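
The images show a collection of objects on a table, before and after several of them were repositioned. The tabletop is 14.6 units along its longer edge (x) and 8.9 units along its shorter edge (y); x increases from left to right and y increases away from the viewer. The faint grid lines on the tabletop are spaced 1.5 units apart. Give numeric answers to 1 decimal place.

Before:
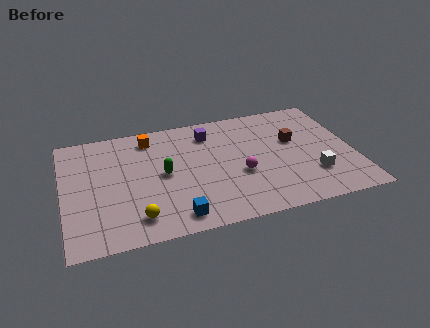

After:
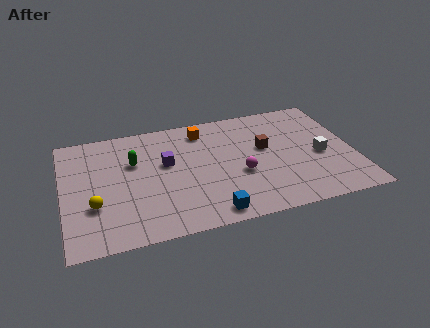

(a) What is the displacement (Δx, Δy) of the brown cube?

(-1.5, -0.2)

The brown cube was at about (11.7, 5.4) and moved to about (10.2, 5.2).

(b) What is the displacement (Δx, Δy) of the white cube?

(0.5, 1.4)

The white cube was at about (12.4, 2.5) and moved to about (12.9, 3.9).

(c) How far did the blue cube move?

1.7

From (5.4, 1.2) to (7.1, 1.0), the blue cube covered √(1.7² + 0.2²) ≈ 1.7 units.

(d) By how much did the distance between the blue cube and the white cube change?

-0.6

They were about 7.1 units apart before and 6.5 after — 0.6 units closer together.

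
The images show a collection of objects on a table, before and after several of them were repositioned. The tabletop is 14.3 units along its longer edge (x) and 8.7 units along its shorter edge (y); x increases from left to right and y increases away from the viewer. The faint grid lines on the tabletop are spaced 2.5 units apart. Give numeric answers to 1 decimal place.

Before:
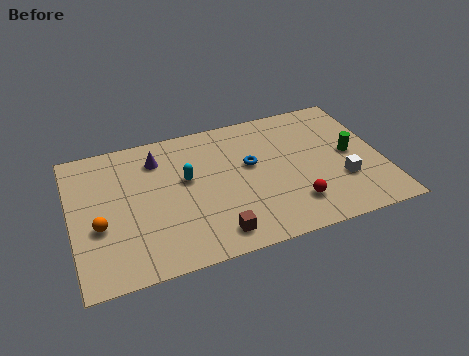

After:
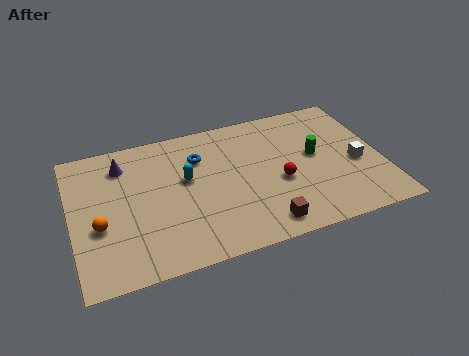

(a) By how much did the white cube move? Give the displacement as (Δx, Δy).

(0.8, 0.9)

From the two frames, the white cube sits at roughly (12.3, 2.8) before and (13.1, 3.7) after.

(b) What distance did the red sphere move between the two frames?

1.7

The red sphere was near (10.0, 2.0) before and (9.5, 3.6) after, so it travelled √(0.5² + 1.6²) ≈ 1.7 units.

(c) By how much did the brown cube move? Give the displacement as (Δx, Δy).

(2.2, -0.1)

The brown cube started near (6.3, 1.3) and ended near (8.5, 1.2).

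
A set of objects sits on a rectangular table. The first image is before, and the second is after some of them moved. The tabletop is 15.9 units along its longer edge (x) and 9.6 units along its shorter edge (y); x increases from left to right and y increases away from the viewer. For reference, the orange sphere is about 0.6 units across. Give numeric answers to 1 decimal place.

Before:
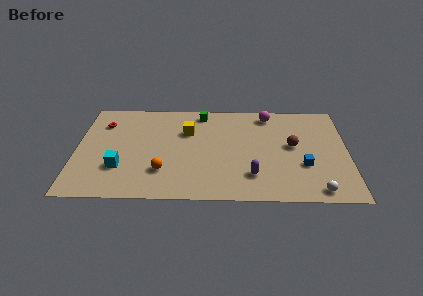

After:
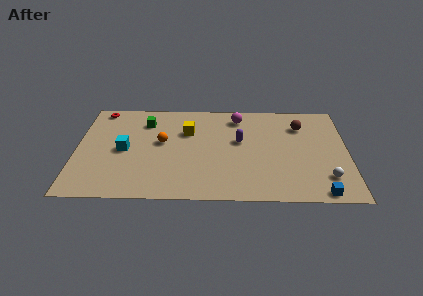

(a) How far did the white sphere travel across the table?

1.3

From (14.0, 1.0) to (14.6, 2.2), the white sphere covered √(0.6² + 1.2²) ≈ 1.3 units.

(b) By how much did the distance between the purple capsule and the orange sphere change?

-0.6

They were about 5.2 units apart before and 4.6 after — 0.6 units closer together.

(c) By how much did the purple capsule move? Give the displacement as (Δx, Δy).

(-0.7, 3.3)

The purple capsule was at about (10.3, 2.3) and moved to about (9.6, 5.6).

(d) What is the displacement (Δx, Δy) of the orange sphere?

(-0.1, 2.8)

The orange sphere started near (5.1, 2.6) and ended near (5.0, 5.4).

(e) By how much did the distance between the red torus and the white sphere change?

+0.8

They were about 14.0 units apart before and 14.8 after — 0.8 units further apart.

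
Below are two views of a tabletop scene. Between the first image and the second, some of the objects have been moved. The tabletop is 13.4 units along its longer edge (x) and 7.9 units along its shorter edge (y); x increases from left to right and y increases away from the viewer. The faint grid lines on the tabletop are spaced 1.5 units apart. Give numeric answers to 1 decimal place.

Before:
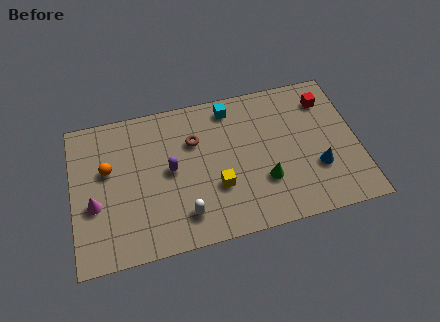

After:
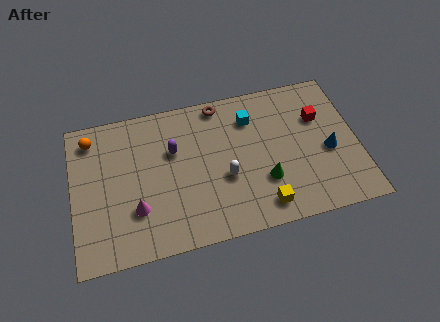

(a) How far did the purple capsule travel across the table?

1.0

The purple capsule was near (4.6, 4.1) before and (4.8, 5.1) after, so it travelled √(0.2² + 1.0²) ≈ 1.0 units.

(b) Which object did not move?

the green cone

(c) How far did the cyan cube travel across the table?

1.2

The cyan cube was near (7.6, 6.8) before and (8.5, 6.0) after, so it travelled √(0.9² + 0.8²) ≈ 1.2 units.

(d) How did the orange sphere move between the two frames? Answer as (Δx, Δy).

(-0.7, 1.8)

The orange sphere started near (1.7, 4.8) and ended near (1.0, 6.6).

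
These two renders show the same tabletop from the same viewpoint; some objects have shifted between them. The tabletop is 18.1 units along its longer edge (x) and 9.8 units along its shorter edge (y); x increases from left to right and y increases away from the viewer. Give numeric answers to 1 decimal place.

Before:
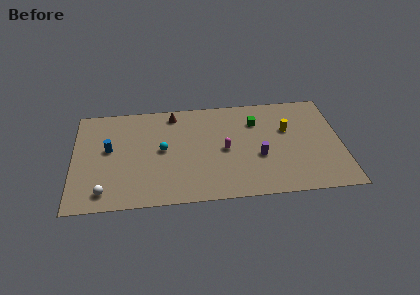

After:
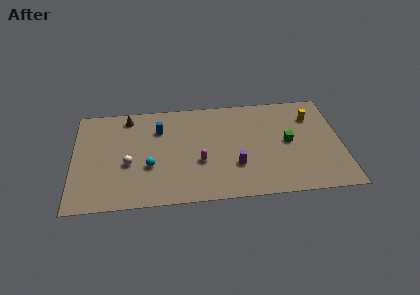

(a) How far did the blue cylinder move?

3.8

The blue cylinder moved from about (2.4, 5.5) to (5.8, 7.1), a distance of √(3.4² + 1.6²) ≈ 3.8.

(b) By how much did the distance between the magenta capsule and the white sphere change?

-3.9

The distance was about 8.7 in the first image and 4.8 in the second, so they moved 3.9 units closer together.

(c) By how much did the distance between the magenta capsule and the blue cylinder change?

-3.5

Before: roughly 7.8 units apart; after: 4.3. That's 3.5 units closer together.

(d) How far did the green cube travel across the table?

3.0

The green cube was near (12.4, 7.2) before and (14.5, 5.0) after, so it travelled √(2.1² + 2.2²) ≈ 3.0 units.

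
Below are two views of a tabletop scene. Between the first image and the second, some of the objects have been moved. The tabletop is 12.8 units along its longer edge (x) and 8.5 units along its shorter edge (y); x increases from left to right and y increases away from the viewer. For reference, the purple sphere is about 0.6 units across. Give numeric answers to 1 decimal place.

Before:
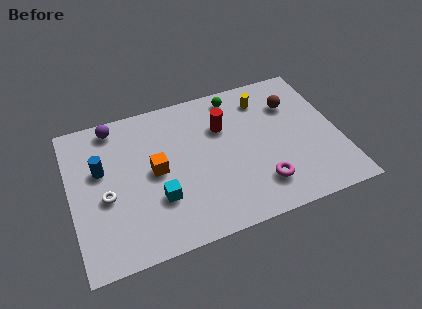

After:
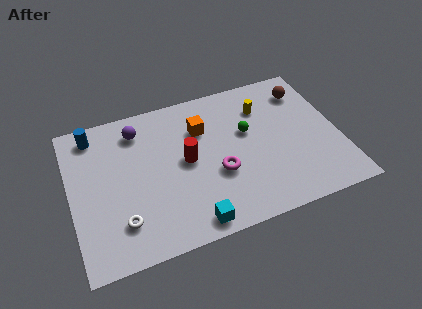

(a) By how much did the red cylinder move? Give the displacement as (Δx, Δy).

(-1.9, -1.4)

The red cylinder was at about (7.4, 5.8) and moved to about (5.5, 4.4).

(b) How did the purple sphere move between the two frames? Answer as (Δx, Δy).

(1.1, -0.6)

The purple sphere was at about (2.3, 7.5) and moved to about (3.4, 6.9).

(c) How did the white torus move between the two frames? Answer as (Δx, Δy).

(0.6, -1.6)

The white torus was at about (1.6, 3.6) and moved to about (2.2, 2.0).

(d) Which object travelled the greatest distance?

the orange cube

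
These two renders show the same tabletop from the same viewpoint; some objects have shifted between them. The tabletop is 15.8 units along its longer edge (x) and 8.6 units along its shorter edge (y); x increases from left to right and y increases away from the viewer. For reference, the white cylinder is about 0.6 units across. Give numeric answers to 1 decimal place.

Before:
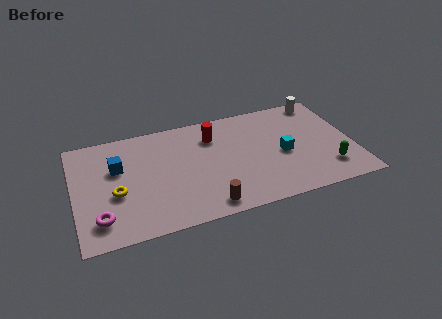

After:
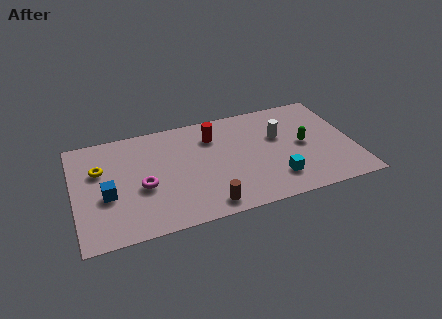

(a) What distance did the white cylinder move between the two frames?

3.5

The white cylinder moved from about (14.4, 7.7) to (11.7, 5.4), a distance of √(2.7² + 2.3²) ≈ 3.5.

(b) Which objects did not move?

the brown cylinder and the red cylinder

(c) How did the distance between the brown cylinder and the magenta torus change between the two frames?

-1.7

They were about 5.9 units apart before and 4.2 after — 1.7 units closer together.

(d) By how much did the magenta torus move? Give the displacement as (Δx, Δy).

(2.5, 1.8)

From the two frames, the magenta torus sits at roughly (1.3, 1.8) before and (3.8, 3.6) after.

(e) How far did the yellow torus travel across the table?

2.2

The yellow torus moved from about (2.3, 3.5) to (1.5, 5.6), a distance of √(0.8² + 2.1²) ≈ 2.2.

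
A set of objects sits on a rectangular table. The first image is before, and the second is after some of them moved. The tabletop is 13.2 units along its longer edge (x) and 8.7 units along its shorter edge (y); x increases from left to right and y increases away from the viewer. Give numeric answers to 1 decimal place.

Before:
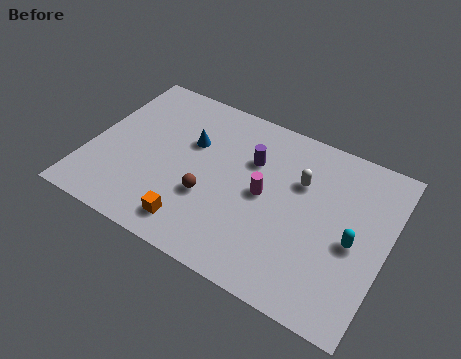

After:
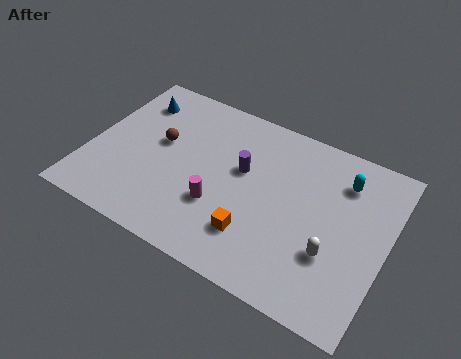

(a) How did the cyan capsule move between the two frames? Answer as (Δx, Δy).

(-0.8, 2.8)

The cyan capsule was at about (11.8, 3.9) and moved to about (11.0, 6.7).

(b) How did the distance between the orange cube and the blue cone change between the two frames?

+3.4

Before: roughly 4.3 units apart; after: 7.7. That's 3.4 units further apart.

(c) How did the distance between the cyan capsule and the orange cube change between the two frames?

-1.6

They were about 7.2 units apart before and 5.6 after — 1.6 units closer together.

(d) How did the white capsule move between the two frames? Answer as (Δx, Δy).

(1.8, -2.9)

From the two frames, the white capsule sits at roughly (9.2, 5.8) before and (11.0, 2.9) after.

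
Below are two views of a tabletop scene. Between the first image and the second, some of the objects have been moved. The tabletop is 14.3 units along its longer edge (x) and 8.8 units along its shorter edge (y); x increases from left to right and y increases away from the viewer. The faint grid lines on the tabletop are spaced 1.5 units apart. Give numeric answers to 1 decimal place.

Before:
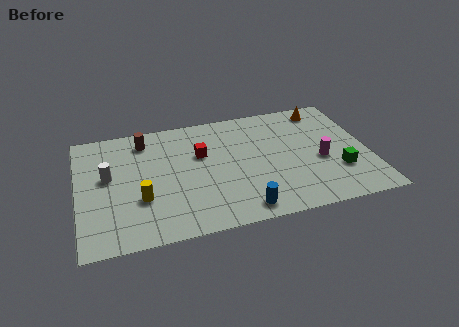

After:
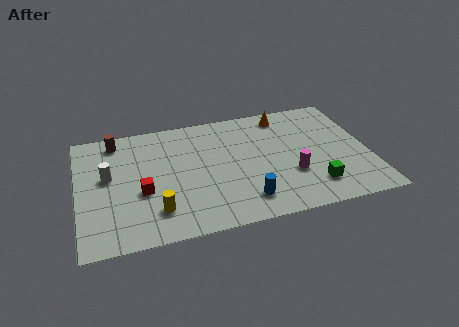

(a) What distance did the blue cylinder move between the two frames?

0.6

The blue cylinder moved from about (7.8, 1.1) to (8.0, 1.7), a distance of √(0.2² + 0.6²) ≈ 0.6.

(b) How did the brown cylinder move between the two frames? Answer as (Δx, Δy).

(-1.4, 0.3)

The brown cylinder started near (3.4, 7.3) and ended near (2.0, 7.6).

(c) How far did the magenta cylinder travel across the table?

1.7

The magenta cylinder moved from about (11.9, 3.7) to (10.4, 3.0), a distance of √(1.5² + 0.7²) ≈ 1.7.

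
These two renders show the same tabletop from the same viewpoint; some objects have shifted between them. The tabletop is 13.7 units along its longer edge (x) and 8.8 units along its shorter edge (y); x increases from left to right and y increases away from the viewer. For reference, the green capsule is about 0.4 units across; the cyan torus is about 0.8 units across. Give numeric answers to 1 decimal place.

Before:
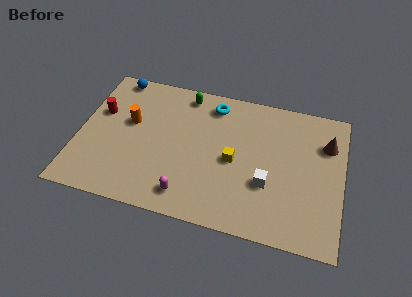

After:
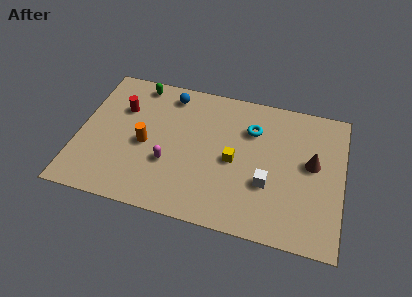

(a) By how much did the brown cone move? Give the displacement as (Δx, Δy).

(-0.7, -1.4)

The brown cone was at about (12.8, 6.3) and moved to about (12.1, 4.9).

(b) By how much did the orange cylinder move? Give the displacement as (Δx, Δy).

(0.9, -1.2)

The orange cylinder started near (2.6, 5.2) and ended near (3.5, 4.0).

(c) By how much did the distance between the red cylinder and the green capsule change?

-2.9

The distance was about 4.8 in the first image and 1.9 in the second, so they moved 2.9 units closer together.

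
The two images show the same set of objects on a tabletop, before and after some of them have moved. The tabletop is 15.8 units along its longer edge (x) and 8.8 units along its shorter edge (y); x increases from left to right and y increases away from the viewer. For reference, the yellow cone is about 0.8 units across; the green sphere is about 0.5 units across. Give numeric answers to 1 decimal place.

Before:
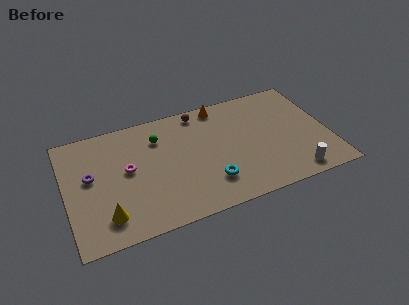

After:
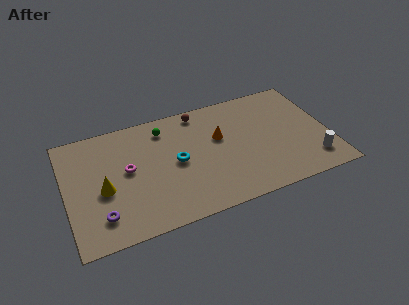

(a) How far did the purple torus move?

3.1

From (1.5, 5.0) to (1.9, 1.9), the purple torus covered √(0.4² + 3.1²) ≈ 3.1 units.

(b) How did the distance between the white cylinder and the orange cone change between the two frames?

-1.4

The distance was about 7.8 in the first image and 6.4 in the second, so they moved 1.4 units closer together.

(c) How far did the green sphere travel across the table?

0.7

From (5.7, 6.6) to (6.1, 7.2), the green sphere covered √(0.4² + 0.6²) ≈ 0.7 units.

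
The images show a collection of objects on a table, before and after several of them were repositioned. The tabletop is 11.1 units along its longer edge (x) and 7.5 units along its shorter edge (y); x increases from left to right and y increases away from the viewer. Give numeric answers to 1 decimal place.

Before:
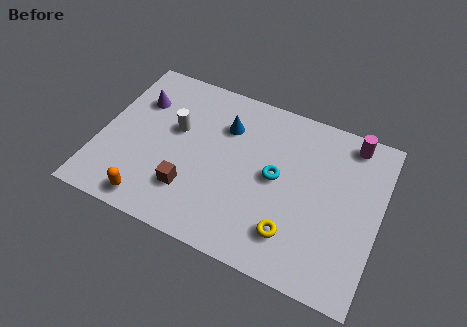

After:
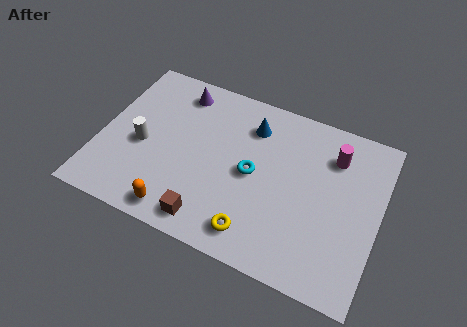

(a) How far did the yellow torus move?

1.5

From (7.9, 1.7) to (6.5, 1.2), the yellow torus covered √(1.4² + 0.5²) ≈ 1.5 units.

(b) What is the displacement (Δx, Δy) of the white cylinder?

(-1.2, -1.2)

The white cylinder was at about (2.9, 4.5) and moved to about (1.7, 3.3).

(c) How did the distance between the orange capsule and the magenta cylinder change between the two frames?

-1.9

Before: roughly 9.3 units apart; after: 7.4. That's 1.9 units closer together.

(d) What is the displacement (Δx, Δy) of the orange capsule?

(1.1, 0.0)

From the two frames, the orange capsule sits at roughly (2.4, 0.9) before and (3.5, 0.9) after.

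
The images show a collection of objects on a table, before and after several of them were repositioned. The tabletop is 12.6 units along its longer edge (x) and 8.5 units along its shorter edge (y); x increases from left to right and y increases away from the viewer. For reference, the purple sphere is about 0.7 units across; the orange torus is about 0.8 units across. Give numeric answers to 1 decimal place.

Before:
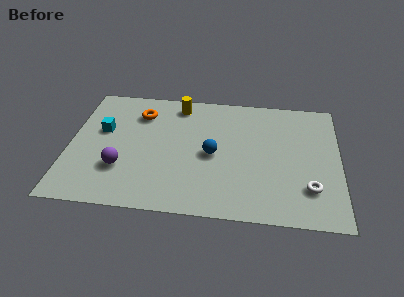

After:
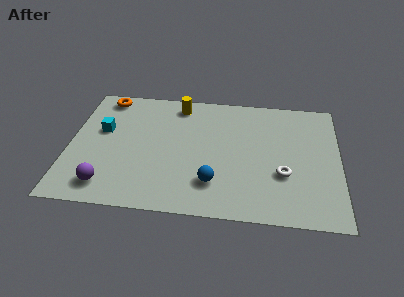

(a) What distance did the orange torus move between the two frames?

2.0

From (3.2, 6.5) to (1.5, 7.5), the orange torus covered √(1.7² + 1.0²) ≈ 2.0 units.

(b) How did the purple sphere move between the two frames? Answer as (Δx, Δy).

(-0.6, -1.2)

The purple sphere started near (2.5, 2.6) and ended near (1.9, 1.4).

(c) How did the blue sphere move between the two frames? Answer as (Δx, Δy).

(0.1, -1.9)

The blue sphere was at about (6.7, 4.0) and moved to about (6.8, 2.1).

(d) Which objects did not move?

the cyan cube and the yellow cylinder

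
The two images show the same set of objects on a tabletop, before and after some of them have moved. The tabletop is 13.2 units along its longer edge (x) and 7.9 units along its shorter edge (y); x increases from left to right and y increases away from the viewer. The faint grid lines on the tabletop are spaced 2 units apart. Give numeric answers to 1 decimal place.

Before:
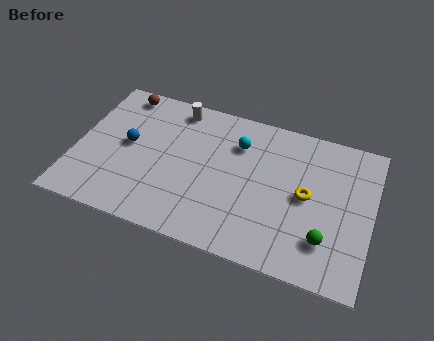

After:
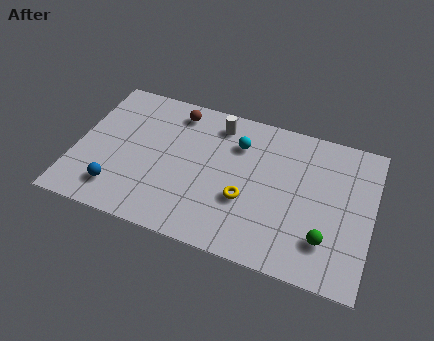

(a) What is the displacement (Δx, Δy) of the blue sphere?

(-0.2, -2.6)

From the two frames, the blue sphere sits at roughly (2.3, 4.2) before and (2.1, 1.6) after.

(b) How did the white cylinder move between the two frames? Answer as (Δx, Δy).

(1.9, -0.3)

From the two frames, the white cylinder sits at roughly (4.2, 6.9) before and (6.1, 6.6) after.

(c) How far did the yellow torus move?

2.8

The yellow torus was near (10.3, 4.0) before and (7.7, 2.9) after, so it travelled √(2.6² + 1.1²) ≈ 2.8 units.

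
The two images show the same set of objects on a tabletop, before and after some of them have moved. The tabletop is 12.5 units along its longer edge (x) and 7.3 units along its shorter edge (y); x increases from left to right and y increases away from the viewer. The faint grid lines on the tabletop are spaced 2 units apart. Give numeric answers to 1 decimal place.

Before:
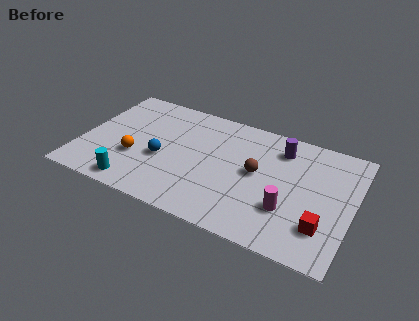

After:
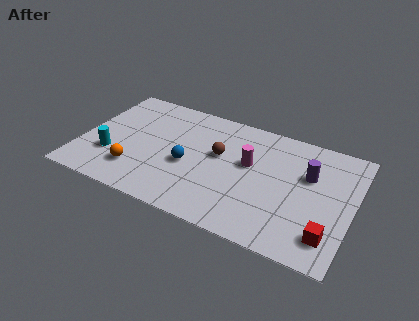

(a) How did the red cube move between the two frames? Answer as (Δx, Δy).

(0.3, -0.4)

The red cube was at about (11.3, 1.9) and moved to about (11.6, 1.5).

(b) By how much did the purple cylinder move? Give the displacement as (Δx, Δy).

(1.4, -1.1)

From the two frames, the purple cylinder sits at roughly (9.0, 5.8) before and (10.4, 4.7) after.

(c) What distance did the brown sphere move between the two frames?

1.8

The brown sphere was near (8.1, 3.9) before and (6.3, 4.3) after, so it travelled √(1.8² + 0.4²) ≈ 1.8 units.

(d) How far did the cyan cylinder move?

1.9

The cyan cylinder moved from about (2.8, 0.9) to (1.5, 2.3), a distance of √(1.3² + 1.4²) ≈ 1.9.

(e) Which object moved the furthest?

the magenta cylinder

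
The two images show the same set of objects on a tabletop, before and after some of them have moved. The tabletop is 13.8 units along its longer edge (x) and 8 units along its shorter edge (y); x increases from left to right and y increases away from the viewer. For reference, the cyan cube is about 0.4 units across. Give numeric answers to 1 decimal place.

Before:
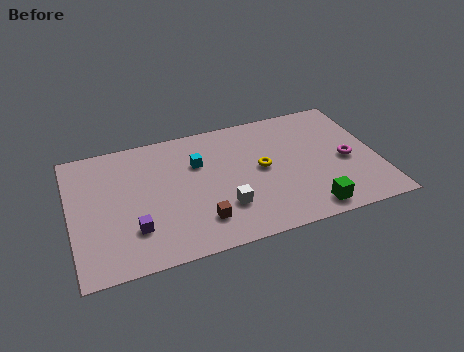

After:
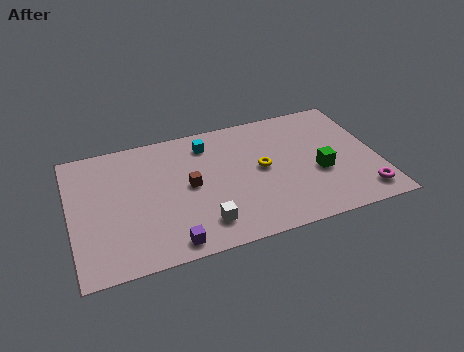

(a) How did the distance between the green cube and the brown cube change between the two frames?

+1.0

They were about 4.9 units apart before and 5.9 after — 1.0 units further apart.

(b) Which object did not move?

the yellow torus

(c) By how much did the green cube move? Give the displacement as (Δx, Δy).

(0.7, 2.2)

The green cube was at about (10.4, 1.0) and moved to about (11.1, 3.2).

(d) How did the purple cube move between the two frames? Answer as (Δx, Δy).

(1.5, -1.3)

The purple cube was at about (2.7, 2.2) and moved to about (4.2, 0.9).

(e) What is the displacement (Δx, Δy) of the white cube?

(-1.0, -0.7)

From the two frames, the white cube sits at roughly (6.7, 2.3) before and (5.7, 1.6) after.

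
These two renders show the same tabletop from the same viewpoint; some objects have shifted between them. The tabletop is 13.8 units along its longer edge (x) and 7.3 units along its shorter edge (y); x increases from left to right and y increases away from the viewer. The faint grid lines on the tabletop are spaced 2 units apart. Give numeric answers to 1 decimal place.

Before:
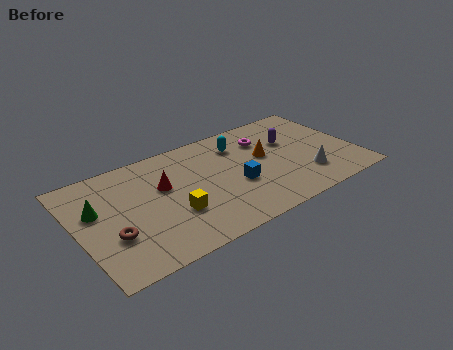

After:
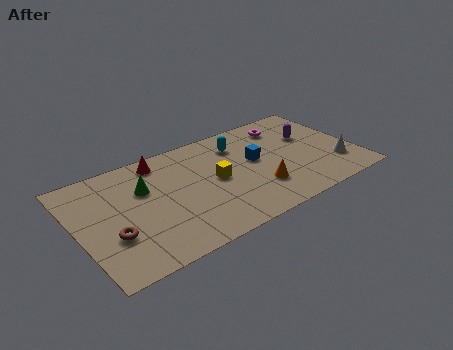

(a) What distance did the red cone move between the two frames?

1.8

From (4.3, 4.5) to (4.4, 6.3), the red cone covered √(0.1² + 1.8²) ≈ 1.8 units.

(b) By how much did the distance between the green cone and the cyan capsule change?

-2.4

Before: roughly 7.4 units apart; after: 5.0. That's 2.4 units closer together.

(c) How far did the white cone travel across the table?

1.6

The white cone was near (11.1, 1.9) before and (12.7, 2.0) after, so it travelled √(1.6² + 0.1²) ≈ 1.6 units.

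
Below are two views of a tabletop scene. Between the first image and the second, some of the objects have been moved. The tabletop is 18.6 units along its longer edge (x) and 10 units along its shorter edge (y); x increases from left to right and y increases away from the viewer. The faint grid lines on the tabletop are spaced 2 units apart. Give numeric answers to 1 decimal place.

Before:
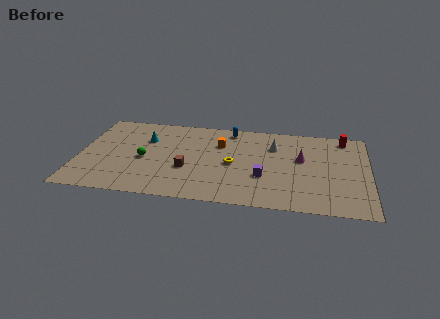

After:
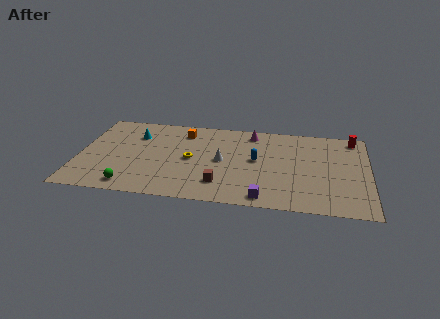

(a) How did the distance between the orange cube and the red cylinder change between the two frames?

+2.8

Before: roughly 8.2 units apart; after: 11.0. That's 2.8 units further apart.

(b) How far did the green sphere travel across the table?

3.3

From (4.2, 4.5) to (3.5, 1.3), the green sphere covered √(0.7² + 3.2²) ≈ 3.3 units.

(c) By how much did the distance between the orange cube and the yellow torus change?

+0.8

Before: roughly 2.5 units apart; after: 3.3. That's 0.8 units further apart.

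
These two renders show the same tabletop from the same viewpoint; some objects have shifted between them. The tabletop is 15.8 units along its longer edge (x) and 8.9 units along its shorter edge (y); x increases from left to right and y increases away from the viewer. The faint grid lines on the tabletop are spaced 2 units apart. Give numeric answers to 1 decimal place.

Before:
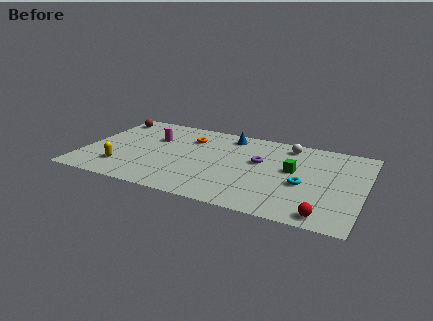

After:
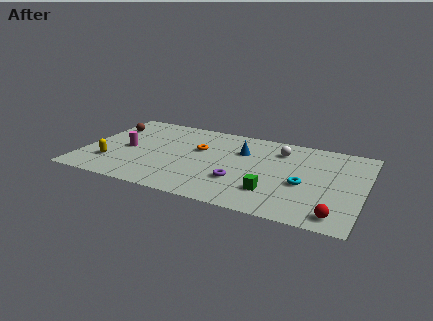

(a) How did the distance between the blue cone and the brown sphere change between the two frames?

+0.8

The distance was about 7.0 in the first image and 7.8 in the second, so they moved 0.8 units further apart.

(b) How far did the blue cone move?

1.7

The blue cone was near (7.9, 7.6) before and (8.8, 6.1) after, so it travelled √(0.9² + 1.5²) ≈ 1.7 units.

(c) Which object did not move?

the cyan torus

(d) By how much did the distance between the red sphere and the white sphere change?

-0.4

The distance was about 7.1 in the first image and 6.7 in the second, so they moved 0.4 units closer together.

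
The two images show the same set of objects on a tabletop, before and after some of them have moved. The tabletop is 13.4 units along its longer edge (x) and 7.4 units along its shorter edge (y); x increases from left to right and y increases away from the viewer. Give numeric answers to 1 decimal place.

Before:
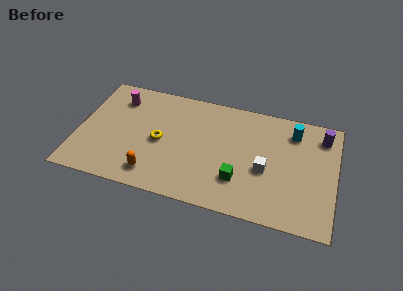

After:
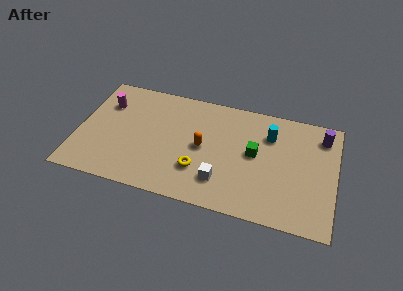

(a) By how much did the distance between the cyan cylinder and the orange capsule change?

-4.6

Before: roughly 8.4 units apart; after: 3.8. That's 4.6 units closer together.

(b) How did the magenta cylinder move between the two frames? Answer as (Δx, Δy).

(-0.6, -0.5)

The magenta cylinder started near (1.9, 5.8) and ended near (1.3, 5.3).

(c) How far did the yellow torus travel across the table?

2.5

The yellow torus was near (4.3, 3.5) before and (6.4, 2.2) after, so it travelled √(2.1² + 1.3²) ≈ 2.5 units.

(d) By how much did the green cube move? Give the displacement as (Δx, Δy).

(0.7, 1.9)

The green cube was at about (8.5, 2.1) and moved to about (9.2, 4.0).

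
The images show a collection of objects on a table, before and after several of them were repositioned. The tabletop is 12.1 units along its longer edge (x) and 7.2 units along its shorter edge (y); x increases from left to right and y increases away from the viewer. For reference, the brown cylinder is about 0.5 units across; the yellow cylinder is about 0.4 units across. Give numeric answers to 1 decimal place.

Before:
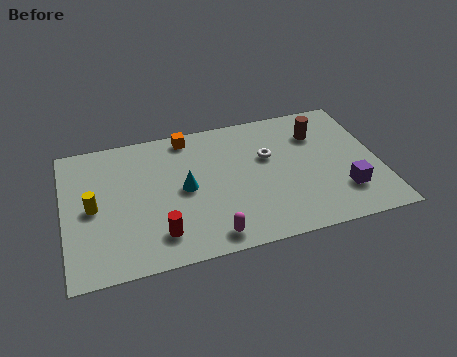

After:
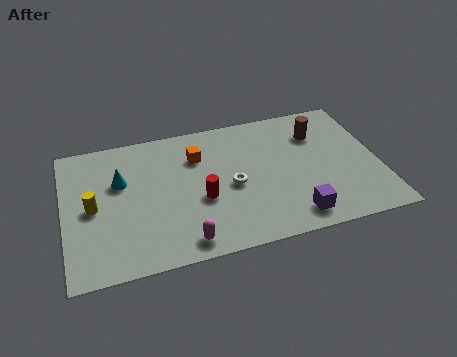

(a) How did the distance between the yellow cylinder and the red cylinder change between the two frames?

+1.0

They were about 3.1 units apart before and 4.1 after — 1.0 units further apart.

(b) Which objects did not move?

the yellow cylinder and the brown cylinder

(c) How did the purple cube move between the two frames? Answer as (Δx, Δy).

(-2.0, -0.8)

The purple cube was at about (10.6, 1.9) and moved to about (8.6, 1.1).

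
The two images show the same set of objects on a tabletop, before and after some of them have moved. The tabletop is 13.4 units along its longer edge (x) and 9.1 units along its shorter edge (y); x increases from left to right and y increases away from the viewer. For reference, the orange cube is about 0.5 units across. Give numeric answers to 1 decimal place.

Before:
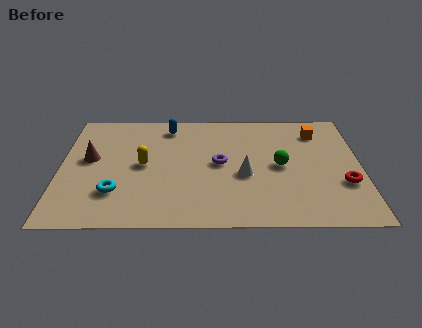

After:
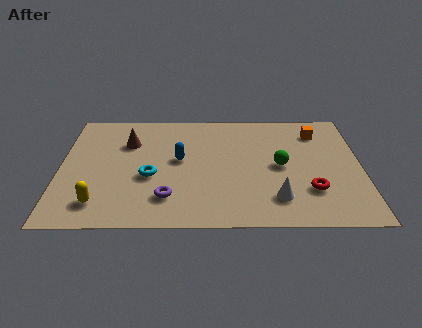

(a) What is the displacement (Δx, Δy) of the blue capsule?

(0.5, -2.7)

The blue capsule started near (4.8, 7.7) and ended near (5.3, 5.0).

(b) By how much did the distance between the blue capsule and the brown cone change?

-1.7

Before: roughly 4.4 units apart; after: 2.7. That's 1.7 units closer together.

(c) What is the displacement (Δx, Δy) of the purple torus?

(-2.3, -2.6)

From the two frames, the purple torus sits at roughly (7.1, 4.7) before and (4.8, 2.1) after.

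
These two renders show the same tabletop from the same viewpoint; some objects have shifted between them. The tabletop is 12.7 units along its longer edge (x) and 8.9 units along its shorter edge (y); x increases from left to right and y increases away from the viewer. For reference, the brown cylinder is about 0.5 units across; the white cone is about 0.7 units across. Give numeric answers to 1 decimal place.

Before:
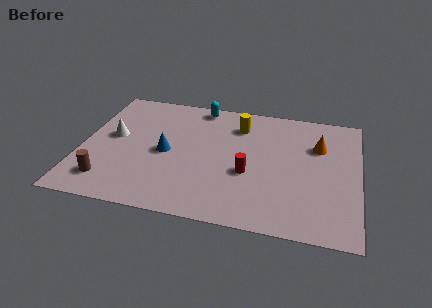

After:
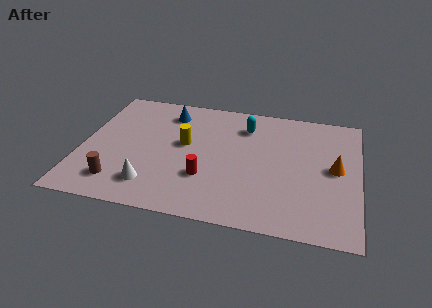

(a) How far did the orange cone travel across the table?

1.7

From (10.8, 6.1) to (11.6, 4.6), the orange cone covered √(0.8² + 1.5²) ≈ 1.7 units.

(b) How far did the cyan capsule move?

2.5

The cyan capsule moved from about (5.2, 8.0) to (7.4, 6.9), a distance of √(2.2² + 1.1²) ≈ 2.5.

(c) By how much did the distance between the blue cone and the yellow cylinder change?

-1.8

Before: roughly 4.2 units apart; after: 2.4. That's 1.8 units closer together.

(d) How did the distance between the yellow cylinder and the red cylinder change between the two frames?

-1.0

The distance was about 3.5 in the first image and 2.5 in the second, so they moved 1.0 units closer together.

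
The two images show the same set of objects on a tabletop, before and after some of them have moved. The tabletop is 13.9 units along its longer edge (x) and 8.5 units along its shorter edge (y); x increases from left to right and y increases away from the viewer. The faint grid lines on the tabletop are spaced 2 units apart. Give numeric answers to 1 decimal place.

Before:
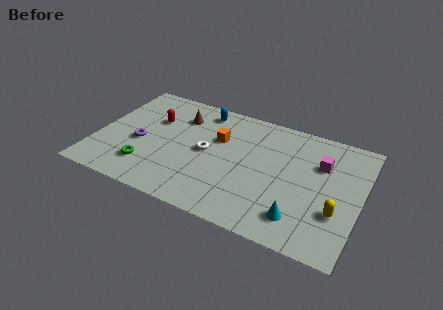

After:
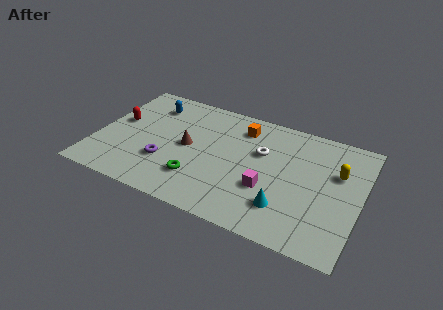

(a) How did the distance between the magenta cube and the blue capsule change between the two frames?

+1.0

Before: roughly 6.7 units apart; after: 7.7. That's 1.0 units further apart.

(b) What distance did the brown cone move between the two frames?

2.2

From (4.1, 6.4) to (4.8, 4.3), the brown cone covered √(0.7² + 2.1²) ≈ 2.2 units.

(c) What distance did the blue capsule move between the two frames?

2.8

From (5.2, 7.3) to (2.5, 6.7), the blue capsule covered √(2.7² + 0.6²) ≈ 2.8 units.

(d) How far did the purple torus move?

1.7

The purple torus moved from about (2.3, 3.6) to (3.8, 2.7), a distance of √(1.5² + 0.9²) ≈ 1.7.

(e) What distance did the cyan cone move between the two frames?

0.9

The cyan cone was near (11.0, 1.7) before and (10.2, 2.1) after, so it travelled √(0.8² + 0.4²) ≈ 0.9 units.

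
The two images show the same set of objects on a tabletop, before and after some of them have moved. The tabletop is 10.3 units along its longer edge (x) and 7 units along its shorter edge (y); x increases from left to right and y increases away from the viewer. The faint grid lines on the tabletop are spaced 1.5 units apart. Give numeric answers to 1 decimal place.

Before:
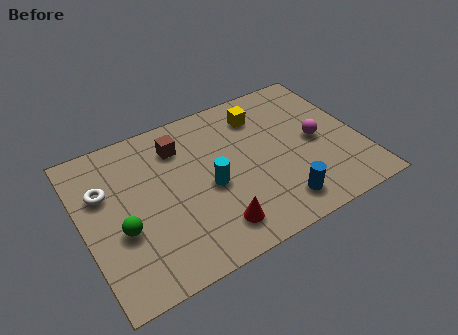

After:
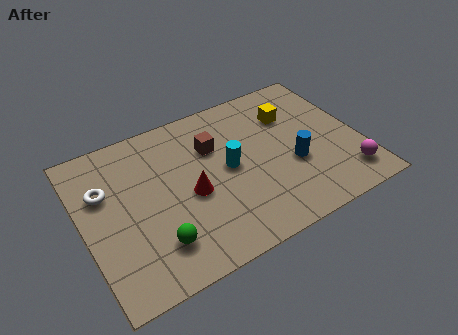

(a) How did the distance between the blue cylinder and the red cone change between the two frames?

+1.4

Before: roughly 2.4 units apart; after: 3.8. That's 1.4 units further apart.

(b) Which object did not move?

the white torus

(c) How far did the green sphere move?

1.6

From (1.3, 2.7) to (2.4, 1.6), the green sphere covered √(1.1² + 1.1²) ≈ 1.6 units.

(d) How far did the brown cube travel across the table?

1.3

From (3.8, 5.4) to (5.0, 4.8), the brown cube covered √(1.2² + 0.6²) ≈ 1.3 units.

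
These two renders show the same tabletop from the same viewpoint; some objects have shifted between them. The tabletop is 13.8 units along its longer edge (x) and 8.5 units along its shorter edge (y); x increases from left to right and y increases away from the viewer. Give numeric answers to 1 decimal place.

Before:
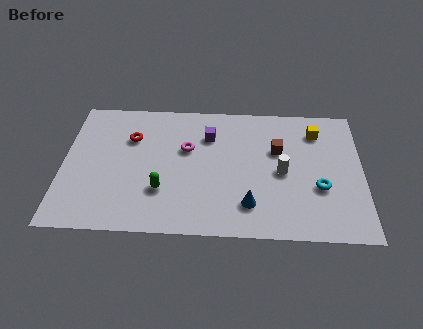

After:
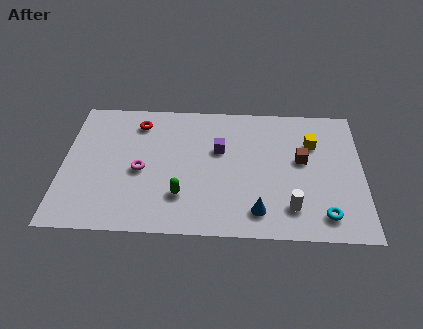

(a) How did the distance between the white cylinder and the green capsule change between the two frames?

-0.7

Before: roughly 5.7 units apart; after: 5.0. That's 0.7 units closer together.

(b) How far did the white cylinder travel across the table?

2.2

From (10.1, 4.0) to (10.5, 1.8), the white cylinder covered √(0.4² + 2.2²) ≈ 2.2 units.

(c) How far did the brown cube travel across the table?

1.3

From (9.9, 5.4) to (11.0, 4.8), the brown cube covered √(1.1² + 0.6²) ≈ 1.3 units.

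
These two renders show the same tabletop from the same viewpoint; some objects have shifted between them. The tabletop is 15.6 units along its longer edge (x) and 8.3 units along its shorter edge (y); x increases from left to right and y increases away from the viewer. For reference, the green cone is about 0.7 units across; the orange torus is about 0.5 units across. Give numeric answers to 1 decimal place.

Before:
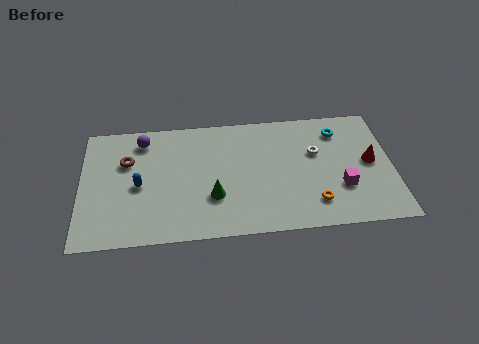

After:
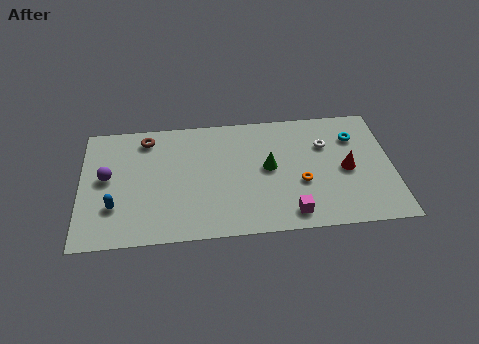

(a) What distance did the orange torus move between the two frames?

1.5

The orange torus was near (11.6, 1.8) before and (11.0, 3.2) after, so it travelled √(0.6² + 1.4²) ≈ 1.5 units.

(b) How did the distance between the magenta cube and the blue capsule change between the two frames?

-1.4

Before: roughly 10.2 units apart; after: 8.8. That's 1.4 units closer together.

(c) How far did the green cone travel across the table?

3.3

The green cone moved from about (6.6, 2.7) to (9.4, 4.4), a distance of √(2.8² + 1.7²) ≈ 3.3.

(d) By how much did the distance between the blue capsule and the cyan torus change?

+2.1

Before: roughly 10.5 units apart; after: 12.6. That's 2.1 units further apart.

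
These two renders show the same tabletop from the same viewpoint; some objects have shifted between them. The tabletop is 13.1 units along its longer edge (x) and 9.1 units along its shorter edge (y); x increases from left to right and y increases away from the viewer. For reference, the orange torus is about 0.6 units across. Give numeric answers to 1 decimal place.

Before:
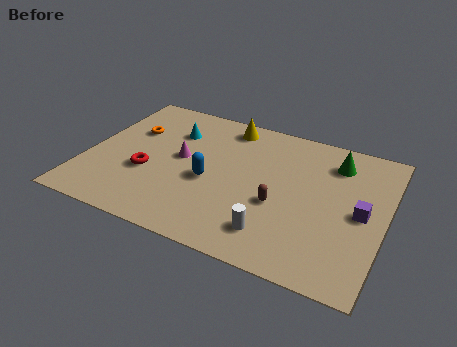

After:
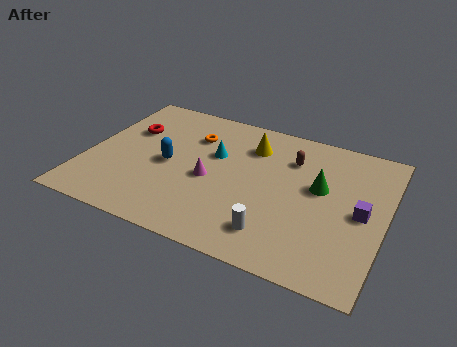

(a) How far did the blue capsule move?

1.9

The blue capsule moved from about (5.5, 3.9) to (3.6, 4.3), a distance of √(1.9² + 0.4²) ≈ 1.9.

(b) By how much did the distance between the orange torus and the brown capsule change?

-2.9

The distance was about 7.3 in the first image and 4.4 in the second, so they moved 2.9 units closer together.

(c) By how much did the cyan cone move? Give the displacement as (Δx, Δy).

(2.0, -0.9)

From the two frames, the cyan cone sits at roughly (3.5, 6.6) before and (5.5, 5.7) after.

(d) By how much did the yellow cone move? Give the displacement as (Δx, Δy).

(1.2, -1.0)

The yellow cone started near (5.8, 7.9) and ended near (7.0, 6.9).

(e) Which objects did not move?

the purple cube and the white cylinder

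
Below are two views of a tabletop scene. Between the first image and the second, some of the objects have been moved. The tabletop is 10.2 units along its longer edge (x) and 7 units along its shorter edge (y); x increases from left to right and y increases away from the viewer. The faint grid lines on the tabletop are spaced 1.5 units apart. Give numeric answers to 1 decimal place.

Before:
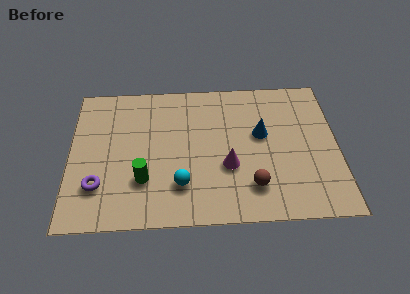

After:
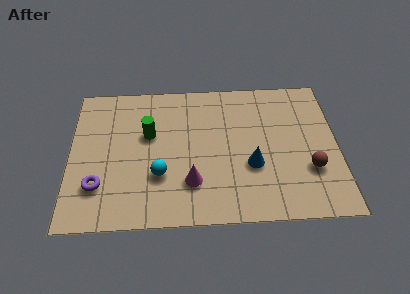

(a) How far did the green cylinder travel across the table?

2.2

The green cylinder moved from about (2.8, 2.1) to (3.0, 4.3), a distance of √(0.2² + 2.2²) ≈ 2.2.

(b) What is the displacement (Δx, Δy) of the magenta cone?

(-1.4, -0.7)

From the two frames, the magenta cone sits at roughly (6.0, 2.6) before and (4.6, 1.9) after.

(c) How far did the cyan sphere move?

0.9

The cyan sphere moved from about (4.2, 1.8) to (3.4, 2.3), a distance of √(0.8² + 0.5²) ≈ 0.9.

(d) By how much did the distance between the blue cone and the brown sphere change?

-0.3

Before: roughly 2.5 units apart; after: 2.2. That's 0.3 units closer together.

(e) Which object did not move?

the purple torus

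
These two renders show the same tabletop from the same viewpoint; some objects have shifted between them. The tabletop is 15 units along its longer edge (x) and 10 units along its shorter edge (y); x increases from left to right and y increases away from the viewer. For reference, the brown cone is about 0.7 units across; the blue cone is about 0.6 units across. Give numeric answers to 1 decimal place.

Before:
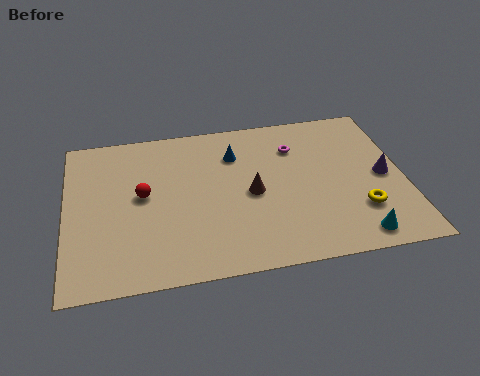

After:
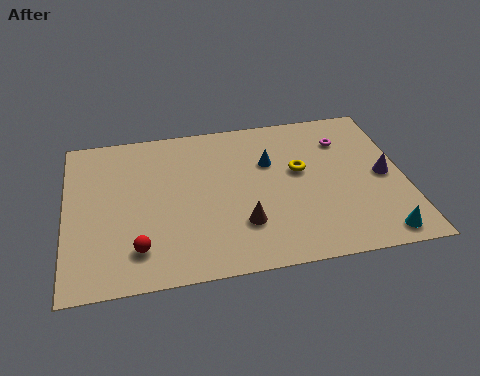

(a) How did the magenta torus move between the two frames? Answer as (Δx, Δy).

(2.2, 0.1)

The magenta torus was at about (10.3, 7.4) and moved to about (12.5, 7.5).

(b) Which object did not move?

the purple cone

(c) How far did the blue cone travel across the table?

1.7

The blue cone moved from about (7.6, 7.4) to (9.1, 6.6), a distance of √(1.5² + 0.8²) ≈ 1.7.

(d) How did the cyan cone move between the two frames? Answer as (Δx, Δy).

(1.0, -0.1)

From the two frames, the cyan cone sits at roughly (12.6, 1.2) before and (13.6, 1.1) after.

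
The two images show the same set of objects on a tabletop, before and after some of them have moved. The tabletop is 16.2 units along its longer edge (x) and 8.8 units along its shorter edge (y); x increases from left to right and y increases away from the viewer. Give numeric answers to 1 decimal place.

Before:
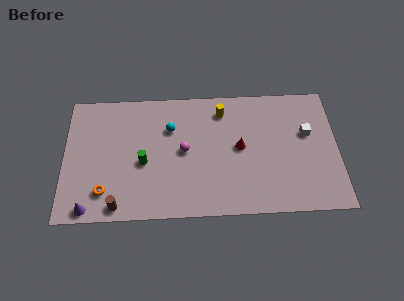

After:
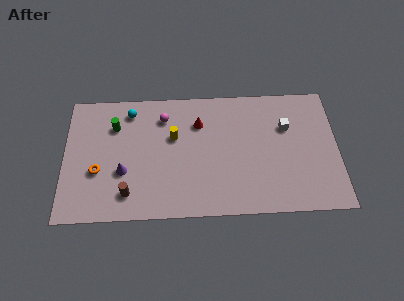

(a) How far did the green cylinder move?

3.1

The green cylinder was near (4.7, 3.8) before and (3.0, 6.4) after, so it travelled √(1.7² + 2.6²) ≈ 3.1 units.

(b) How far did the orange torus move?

1.5

The orange torus moved from about (2.4, 1.9) to (2.0, 3.3), a distance of √(0.4² + 1.4²) ≈ 1.5.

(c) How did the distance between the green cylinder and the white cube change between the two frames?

+0.4

They were about 9.8 units apart before and 10.2 after — 0.4 units further apart.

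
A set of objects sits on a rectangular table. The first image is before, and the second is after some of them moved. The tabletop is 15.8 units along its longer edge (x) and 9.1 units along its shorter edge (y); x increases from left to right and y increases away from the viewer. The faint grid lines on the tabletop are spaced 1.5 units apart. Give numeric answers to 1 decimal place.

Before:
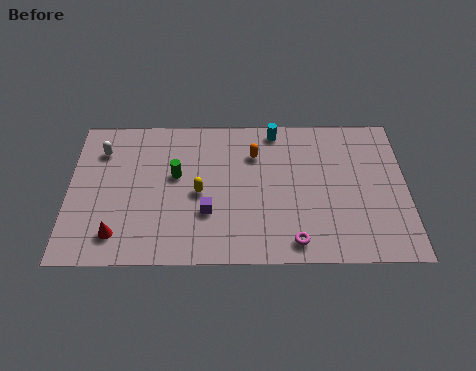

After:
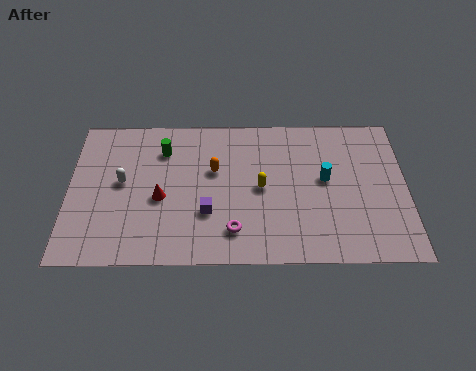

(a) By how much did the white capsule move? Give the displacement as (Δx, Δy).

(1.0, -2.0)

From the two frames, the white capsule sits at roughly (1.5, 6.9) before and (2.5, 4.9) after.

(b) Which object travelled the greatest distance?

the cyan cylinder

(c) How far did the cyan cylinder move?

3.9

The cyan cylinder was near (9.7, 8.1) before and (12.0, 5.0) after, so it travelled √(2.3² + 3.1²) ≈ 3.9 units.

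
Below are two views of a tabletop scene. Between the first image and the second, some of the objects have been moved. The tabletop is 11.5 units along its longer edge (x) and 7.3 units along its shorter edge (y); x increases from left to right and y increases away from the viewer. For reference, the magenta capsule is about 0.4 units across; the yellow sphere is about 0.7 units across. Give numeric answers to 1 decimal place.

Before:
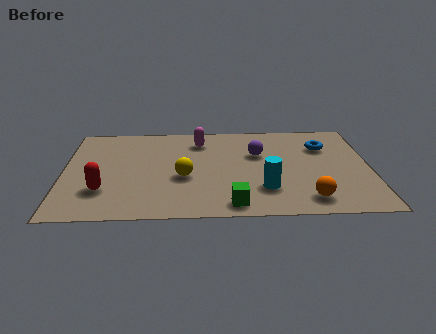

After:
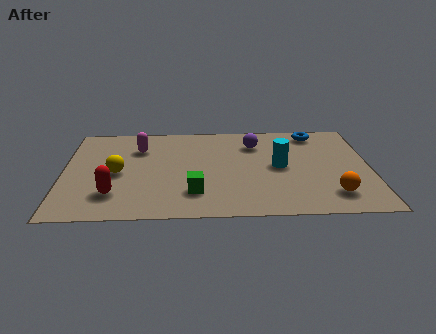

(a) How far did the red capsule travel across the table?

0.5

The red capsule moved from about (1.5, 2.1) to (1.9, 1.8), a distance of √(0.4² + 0.3²) ≈ 0.5.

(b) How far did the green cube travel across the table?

1.7

The green cube moved from about (6.3, 0.9) to (4.9, 1.8), a distance of √(1.4² + 0.9²) ≈ 1.7.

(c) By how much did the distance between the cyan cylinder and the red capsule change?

+0.5

The distance was about 6.0 in the first image and 6.5 in the second, so they moved 0.5 units further apart.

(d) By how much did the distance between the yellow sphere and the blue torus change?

+2.3

They were about 5.7 units apart before and 8.0 after — 2.3 units further apart.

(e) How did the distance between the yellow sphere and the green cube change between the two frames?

+0.5

The distance was about 2.8 in the first image and 3.3 in the second, so they moved 0.5 units further apart.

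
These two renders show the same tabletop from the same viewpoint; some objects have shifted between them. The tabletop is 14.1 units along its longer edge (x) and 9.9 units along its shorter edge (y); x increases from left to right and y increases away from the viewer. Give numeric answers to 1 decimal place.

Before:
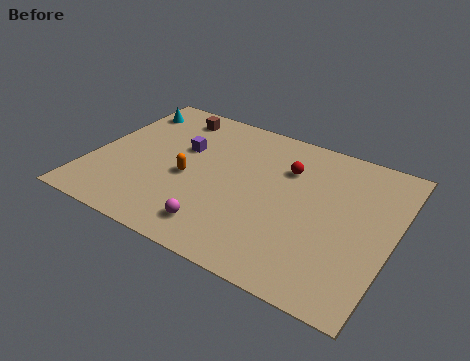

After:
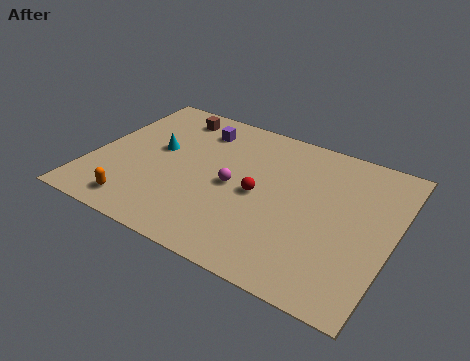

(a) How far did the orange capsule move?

3.5

The orange capsule moved from about (4.6, 4.3) to (2.7, 1.4), a distance of √(1.9² + 2.9²) ≈ 3.5.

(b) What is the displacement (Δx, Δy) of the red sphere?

(-1.0, -2.3)

The red sphere was at about (8.9, 7.0) and moved to about (7.9, 4.7).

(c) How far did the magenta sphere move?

3.0

From (6.5, 1.7) to (6.7, 4.7), the magenta sphere covered √(0.2² + 3.0²) ≈ 3.0 units.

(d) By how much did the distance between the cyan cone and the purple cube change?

-0.7

They were about 3.5 units apart before and 2.8 after — 0.7 units closer together.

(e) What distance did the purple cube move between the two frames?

1.8

From (4.0, 6.2) to (4.5, 7.9), the purple cube covered √(0.5² + 1.7²) ≈ 1.8 units.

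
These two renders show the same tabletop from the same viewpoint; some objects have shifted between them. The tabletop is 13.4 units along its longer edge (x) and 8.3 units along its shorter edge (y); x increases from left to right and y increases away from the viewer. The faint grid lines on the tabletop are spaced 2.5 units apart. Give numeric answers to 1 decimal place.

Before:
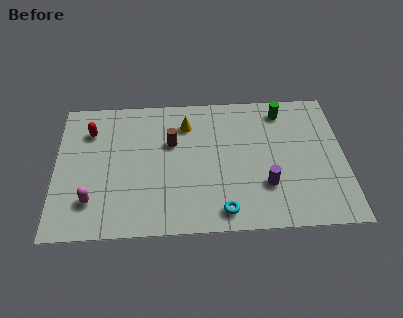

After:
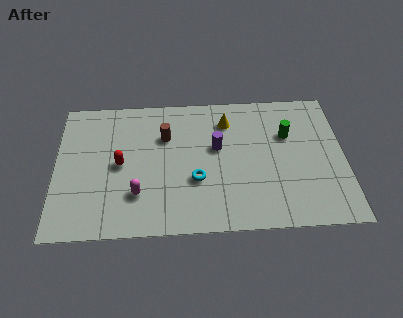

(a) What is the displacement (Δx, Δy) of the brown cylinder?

(-0.3, 0.4)

The brown cylinder started near (5.4, 5.3) and ended near (5.1, 5.7).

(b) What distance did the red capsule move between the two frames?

2.5

The red capsule was near (1.6, 6.2) before and (3.0, 4.1) after, so it travelled √(1.4² + 2.1²) ≈ 2.5 units.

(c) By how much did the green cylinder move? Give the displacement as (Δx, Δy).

(0.2, -1.5)

The green cylinder was at about (10.6, 7.0) and moved to about (10.8, 5.5).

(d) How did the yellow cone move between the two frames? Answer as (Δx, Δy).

(1.9, 0.1)

The yellow cone started near (6.1, 6.4) and ended near (8.0, 6.5).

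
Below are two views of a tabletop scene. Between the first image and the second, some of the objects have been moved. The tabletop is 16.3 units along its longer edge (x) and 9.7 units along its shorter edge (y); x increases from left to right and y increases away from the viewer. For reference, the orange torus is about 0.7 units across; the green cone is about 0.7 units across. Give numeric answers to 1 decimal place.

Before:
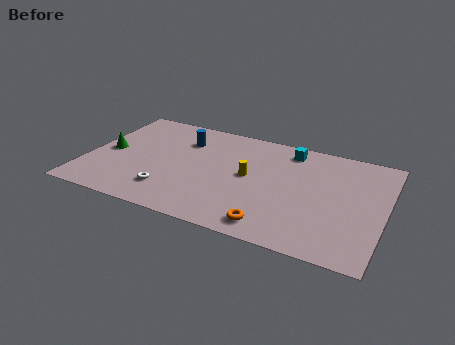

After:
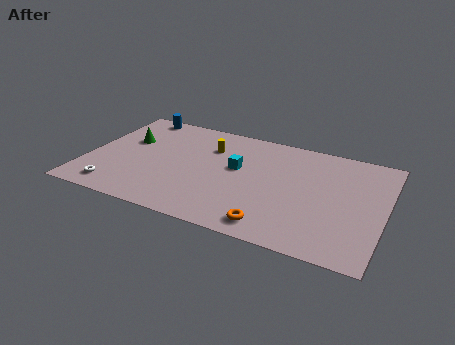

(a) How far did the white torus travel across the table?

3.0

From (4.8, 2.2) to (1.9, 1.4), the white torus covered √(2.9² + 0.8²) ≈ 3.0 units.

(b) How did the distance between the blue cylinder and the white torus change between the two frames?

+2.4

They were about 5.0 units apart before and 7.4 after — 2.4 units further apart.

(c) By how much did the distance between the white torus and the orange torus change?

+2.8

Before: roughly 5.9 units apart; after: 8.7. That's 2.8 units further apart.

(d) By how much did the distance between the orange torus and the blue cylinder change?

+3.2

The distance was about 8.1 in the first image and 11.3 in the second, so they moved 3.2 units further apart.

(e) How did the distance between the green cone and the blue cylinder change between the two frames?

-1.9

Before: roughly 4.6 units apart; after: 2.7. That's 1.9 units closer together.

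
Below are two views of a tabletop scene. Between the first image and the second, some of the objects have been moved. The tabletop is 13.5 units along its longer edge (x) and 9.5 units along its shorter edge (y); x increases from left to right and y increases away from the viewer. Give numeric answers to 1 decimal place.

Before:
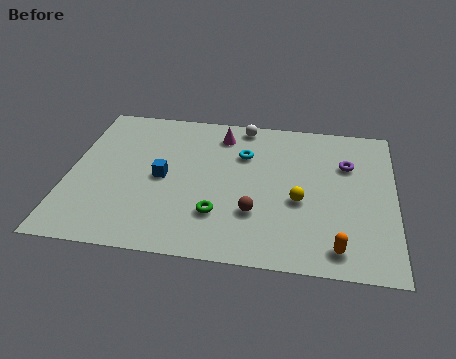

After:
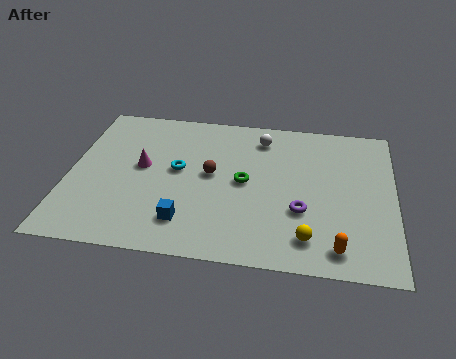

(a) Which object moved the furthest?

the magenta cone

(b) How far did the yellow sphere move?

2.2

The yellow sphere moved from about (9.6, 3.9) to (10.0, 1.7), a distance of √(0.4² + 2.2²) ≈ 2.2.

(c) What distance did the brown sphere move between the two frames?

2.9

The brown sphere was near (7.8, 2.9) before and (5.9, 5.1) after, so it travelled √(1.9² + 2.2²) ≈ 2.9 units.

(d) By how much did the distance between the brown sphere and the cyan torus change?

-2.3

They were about 3.7 units apart before and 1.4 after — 2.3 units closer together.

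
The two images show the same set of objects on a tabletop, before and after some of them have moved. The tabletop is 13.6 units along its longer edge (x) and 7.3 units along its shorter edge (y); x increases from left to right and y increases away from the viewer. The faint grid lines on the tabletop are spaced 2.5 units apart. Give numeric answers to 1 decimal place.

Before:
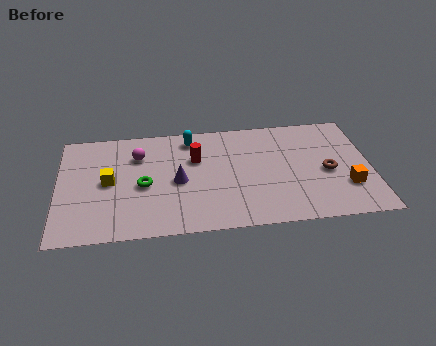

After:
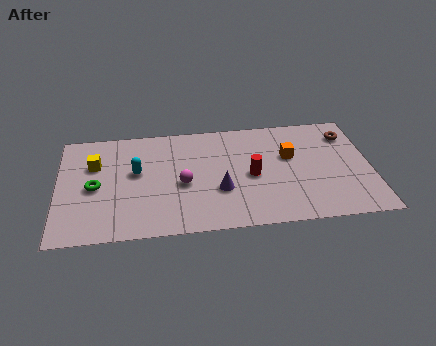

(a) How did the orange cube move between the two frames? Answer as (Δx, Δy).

(-2.4, 2.3)

The orange cube started near (12.5, 2.2) and ended near (10.1, 4.5).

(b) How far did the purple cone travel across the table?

2.0

The purple cone moved from about (5.2, 3.4) to (7.0, 2.6), a distance of √(1.8² + 0.8²) ≈ 2.0.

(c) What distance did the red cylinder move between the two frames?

2.8

The red cylinder was near (6.0, 4.8) before and (8.4, 3.4) after, so it travelled √(2.4² + 1.4²) ≈ 2.8 units.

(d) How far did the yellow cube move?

1.3

The yellow cube moved from about (2.2, 3.7) to (1.6, 4.9), a distance of √(0.6² + 1.2²) ≈ 1.3.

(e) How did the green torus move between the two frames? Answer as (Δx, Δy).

(-2.1, 0.1)

The green torus started near (3.7, 3.3) and ended near (1.6, 3.4).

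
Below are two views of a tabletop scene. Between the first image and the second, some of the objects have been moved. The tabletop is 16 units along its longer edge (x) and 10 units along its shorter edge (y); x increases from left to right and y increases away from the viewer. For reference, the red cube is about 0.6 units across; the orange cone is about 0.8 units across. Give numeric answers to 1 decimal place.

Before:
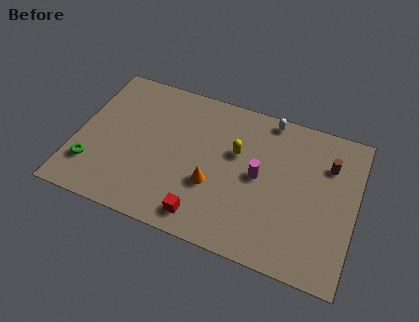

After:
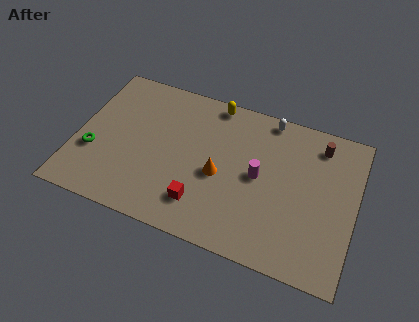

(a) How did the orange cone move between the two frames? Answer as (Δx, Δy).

(0.3, 0.8)

The orange cone started near (8.0, 3.6) and ended near (8.3, 4.4).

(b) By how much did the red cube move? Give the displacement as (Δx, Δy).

(-0.2, 0.8)

The red cube was at about (7.7, 1.4) and moved to about (7.5, 2.2).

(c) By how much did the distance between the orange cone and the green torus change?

+0.3

Before: roughly 7.0 units apart; after: 7.3. That's 0.3 units further apart.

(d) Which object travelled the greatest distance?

the yellow capsule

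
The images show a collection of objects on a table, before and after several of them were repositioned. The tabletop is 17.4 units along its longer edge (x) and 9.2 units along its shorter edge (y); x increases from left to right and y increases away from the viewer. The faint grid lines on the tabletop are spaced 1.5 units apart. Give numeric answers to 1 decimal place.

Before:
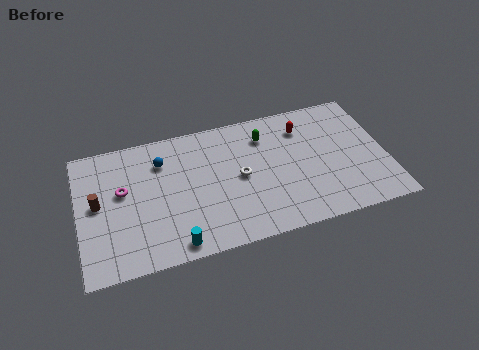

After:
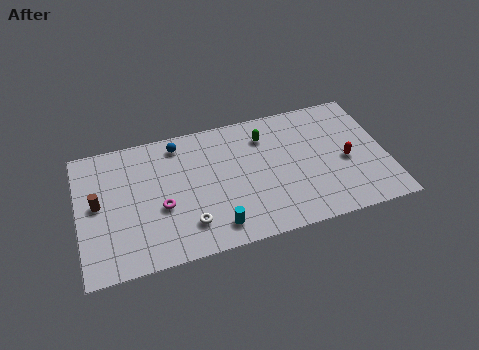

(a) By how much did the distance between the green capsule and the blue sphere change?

-0.9

The distance was about 5.9 in the first image and 5.0 in the second, so they moved 0.9 units closer together.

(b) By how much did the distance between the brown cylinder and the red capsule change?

+2.0

Before: roughly 12.0 units apart; after: 14.0. That's 2.0 units further apart.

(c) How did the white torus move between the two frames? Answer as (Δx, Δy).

(-3.1, -2.5)

The white torus was at about (9.1, 4.6) and moved to about (6.0, 2.1).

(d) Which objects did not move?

the brown cylinder and the green capsule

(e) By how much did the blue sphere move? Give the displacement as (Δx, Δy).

(1.0, 1.0)

The blue sphere was at about (4.8, 6.9) and moved to about (5.8, 7.9).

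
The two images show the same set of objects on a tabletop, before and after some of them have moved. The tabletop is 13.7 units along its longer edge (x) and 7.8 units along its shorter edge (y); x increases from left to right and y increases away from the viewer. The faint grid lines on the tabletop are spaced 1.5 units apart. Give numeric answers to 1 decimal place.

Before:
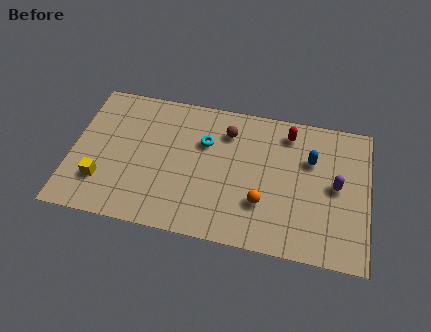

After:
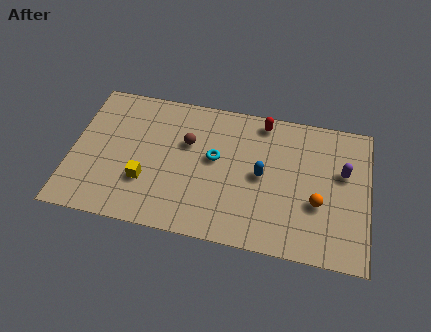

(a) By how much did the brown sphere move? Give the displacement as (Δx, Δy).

(-1.8, -1.0)

From the two frames, the brown sphere sits at roughly (7.1, 6.0) before and (5.3, 5.0) after.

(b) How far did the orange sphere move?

2.5

The orange sphere was near (8.9, 2.4) before and (11.4, 2.9) after, so it travelled √(2.5² + 0.5²) ≈ 2.5 units.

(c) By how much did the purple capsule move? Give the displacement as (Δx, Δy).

(0.3, 0.8)

The purple capsule started near (12.2, 4.0) and ended near (12.5, 4.8).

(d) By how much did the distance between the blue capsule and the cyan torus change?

-2.6

Before: roughly 4.9 units apart; after: 2.3. That's 2.6 units closer together.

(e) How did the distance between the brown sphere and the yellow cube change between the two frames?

-3.7

The distance was about 6.8 in the first image and 3.1 in the second, so they moved 3.7 units closer together.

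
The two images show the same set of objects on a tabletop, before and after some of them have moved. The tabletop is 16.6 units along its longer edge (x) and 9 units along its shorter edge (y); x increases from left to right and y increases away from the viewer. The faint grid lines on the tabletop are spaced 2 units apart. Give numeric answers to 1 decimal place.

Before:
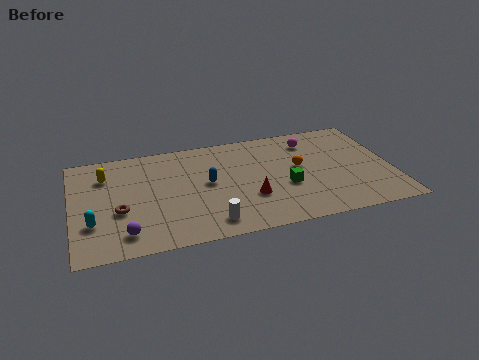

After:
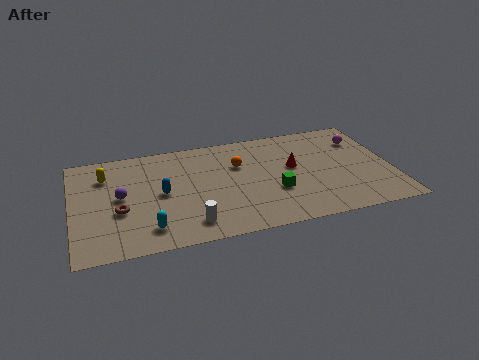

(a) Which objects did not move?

the yellow capsule and the brown torus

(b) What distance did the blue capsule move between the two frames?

2.4

The blue capsule moved from about (7.0, 4.8) to (4.6, 4.5), a distance of √(2.4² + 0.3²) ≈ 2.4.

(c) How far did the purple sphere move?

3.1

The purple sphere moved from about (2.6, 1.6) to (2.5, 4.7), a distance of √(0.1² + 3.1²) ≈ 3.1.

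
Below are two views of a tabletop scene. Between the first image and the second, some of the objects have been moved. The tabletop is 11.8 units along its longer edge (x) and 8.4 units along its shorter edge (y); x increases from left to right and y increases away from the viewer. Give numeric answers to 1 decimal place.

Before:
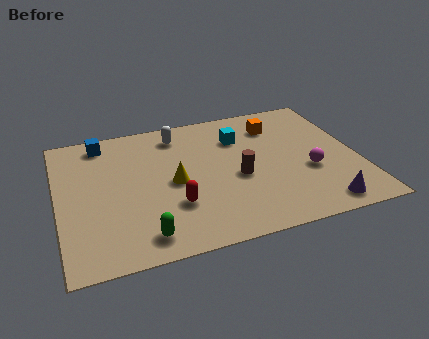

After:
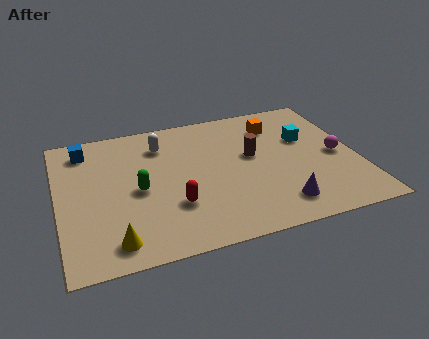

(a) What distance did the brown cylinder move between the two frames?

1.4

From (7.0, 3.6) to (7.7, 4.8), the brown cylinder covered √(0.7² + 1.2²) ≈ 1.4 units.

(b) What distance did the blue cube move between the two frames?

0.8

The blue cube was near (1.9, 7.3) before and (1.2, 7.0) after, so it travelled √(0.7² + 0.3²) ≈ 0.8 units.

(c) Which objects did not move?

the orange cube and the red capsule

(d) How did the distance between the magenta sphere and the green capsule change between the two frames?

+0.9

They were about 7.0 units apart before and 7.9 after — 0.9 units further apart.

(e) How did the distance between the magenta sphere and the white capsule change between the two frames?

+1.1

They were about 6.2 units apart before and 7.3 after — 1.1 units further apart.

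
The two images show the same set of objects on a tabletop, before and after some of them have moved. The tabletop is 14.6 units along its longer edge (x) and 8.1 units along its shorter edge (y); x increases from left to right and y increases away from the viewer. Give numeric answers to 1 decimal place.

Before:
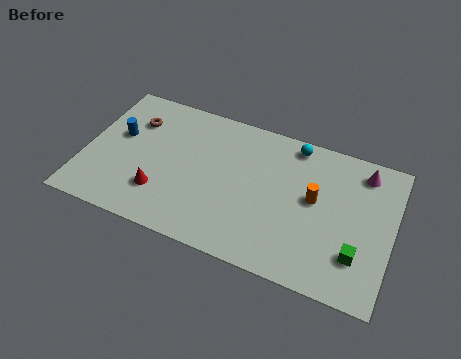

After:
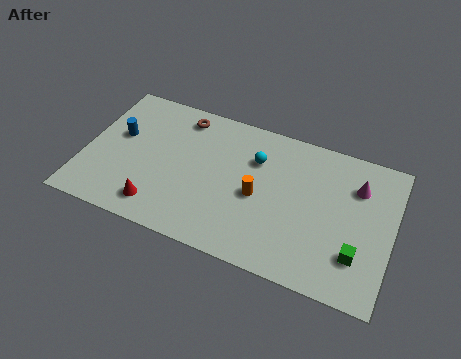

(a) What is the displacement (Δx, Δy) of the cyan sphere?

(-1.7, -1.5)

The cyan sphere was at about (9.7, 7.2) and moved to about (8.0, 5.7).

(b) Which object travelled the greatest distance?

the orange cylinder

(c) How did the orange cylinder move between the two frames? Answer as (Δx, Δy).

(-2.6, -0.8)

The orange cylinder was at about (10.9, 4.5) and moved to about (8.3, 3.7).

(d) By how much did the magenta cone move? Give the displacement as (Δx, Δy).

(-0.2, -0.9)

From the two frames, the magenta cone sits at roughly (13.0, 6.8) before and (12.8, 5.9) after.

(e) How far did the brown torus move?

2.4

The brown torus was near (2.1, 5.9) before and (4.3, 6.9) after, so it travelled √(2.2² + 1.0²) ≈ 2.4 units.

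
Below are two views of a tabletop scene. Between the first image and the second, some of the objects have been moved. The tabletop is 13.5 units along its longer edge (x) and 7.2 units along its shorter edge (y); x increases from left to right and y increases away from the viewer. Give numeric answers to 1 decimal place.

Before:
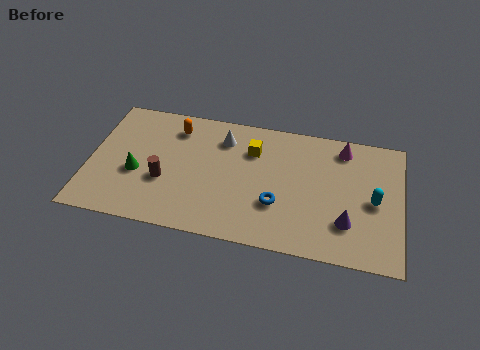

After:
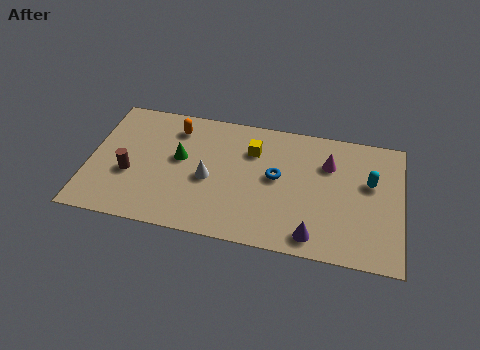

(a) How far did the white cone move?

2.5

From (5.7, 5.6) to (5.2, 3.2), the white cone covered √(0.5² + 2.4²) ≈ 2.5 units.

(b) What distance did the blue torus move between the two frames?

1.5

From (8.2, 2.4) to (8.1, 3.9), the blue torus covered √(0.1² + 1.5²) ≈ 1.5 units.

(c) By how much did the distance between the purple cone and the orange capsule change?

-0.7

The distance was about 8.5 in the first image and 7.8 in the second, so they moved 0.7 units closer together.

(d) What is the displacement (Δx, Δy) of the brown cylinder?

(-1.5, 0.1)

The brown cylinder started near (3.3, 2.7) and ended near (1.8, 2.8).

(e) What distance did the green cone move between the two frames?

2.2

The green cone moved from about (2.1, 2.9) to (3.9, 4.1), a distance of √(1.8² + 1.2²) ≈ 2.2.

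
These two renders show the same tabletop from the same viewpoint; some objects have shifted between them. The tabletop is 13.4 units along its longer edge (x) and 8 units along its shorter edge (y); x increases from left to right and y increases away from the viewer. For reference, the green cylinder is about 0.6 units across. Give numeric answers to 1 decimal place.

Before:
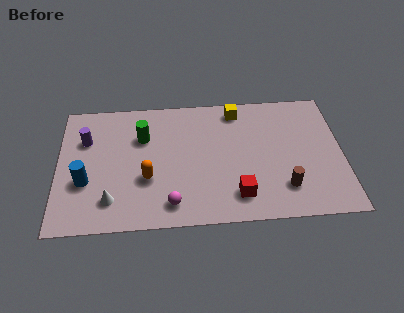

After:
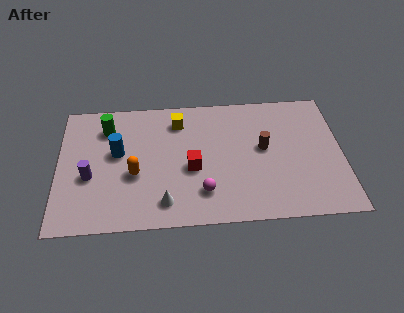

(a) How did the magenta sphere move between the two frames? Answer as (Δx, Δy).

(1.5, 0.6)

The magenta sphere started near (5.3, 1.3) and ended near (6.8, 1.9).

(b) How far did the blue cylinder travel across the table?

2.3

From (1.3, 2.9) to (2.8, 4.6), the blue cylinder covered √(1.5² + 1.7²) ≈ 2.3 units.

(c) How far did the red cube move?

2.8

The red cube was near (8.4, 1.6) before and (6.3, 3.4) after, so it travelled √(2.1² + 1.8²) ≈ 2.8 units.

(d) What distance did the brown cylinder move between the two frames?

2.7

The brown cylinder was near (10.6, 1.9) before and (9.7, 4.4) after, so it travelled √(0.9² + 2.5²) ≈ 2.7 units.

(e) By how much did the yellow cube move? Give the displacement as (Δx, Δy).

(-2.8, -0.5)

The yellow cube started near (8.5, 6.9) and ended near (5.7, 6.4).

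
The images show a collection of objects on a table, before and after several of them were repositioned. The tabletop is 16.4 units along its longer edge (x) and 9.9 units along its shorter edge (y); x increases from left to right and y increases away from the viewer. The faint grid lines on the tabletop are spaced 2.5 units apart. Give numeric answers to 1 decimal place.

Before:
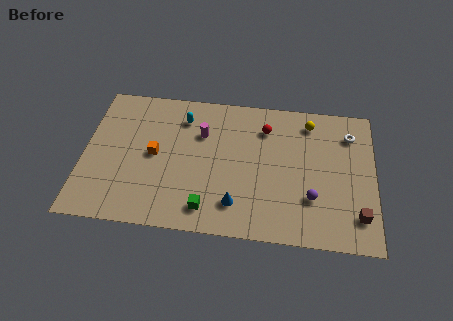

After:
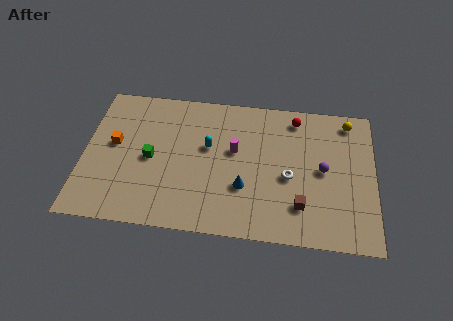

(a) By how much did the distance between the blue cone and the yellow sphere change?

+0.5

Before: roughly 7.4 units apart; after: 7.9. That's 0.5 units further apart.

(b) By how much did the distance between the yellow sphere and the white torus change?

+3.0

Before: roughly 2.4 units apart; after: 5.4. That's 3.0 units further apart.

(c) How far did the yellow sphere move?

2.2

The yellow sphere moved from about (12.7, 8.3) to (14.9, 8.6), a distance of √(2.2² + 0.3²) ≈ 2.2.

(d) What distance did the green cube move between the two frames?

4.5

The green cube moved from about (7.1, 1.6) to (3.8, 4.7), a distance of √(3.3² + 3.1²) ≈ 4.5.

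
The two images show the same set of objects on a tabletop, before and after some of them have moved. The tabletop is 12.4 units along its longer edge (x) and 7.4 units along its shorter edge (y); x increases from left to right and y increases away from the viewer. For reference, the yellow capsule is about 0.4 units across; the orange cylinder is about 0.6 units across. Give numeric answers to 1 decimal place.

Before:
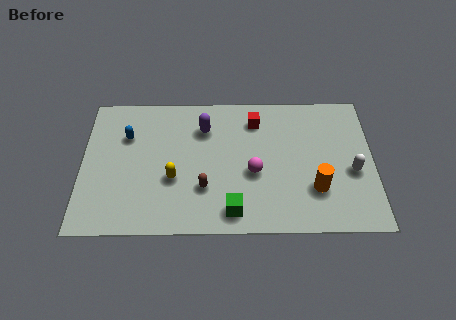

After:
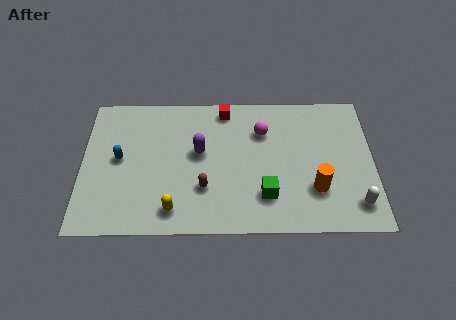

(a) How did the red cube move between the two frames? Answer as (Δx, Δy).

(-1.3, 0.6)

The red cube was at about (7.4, 5.9) and moved to about (6.1, 6.5).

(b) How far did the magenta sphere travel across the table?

2.2

From (7.3, 3.1) to (7.7, 5.3), the magenta sphere covered √(0.4² + 2.2²) ≈ 2.2 units.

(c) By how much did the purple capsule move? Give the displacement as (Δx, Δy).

(-0.2, -1.3)

The purple capsule was at about (5.2, 5.5) and moved to about (5.0, 4.2).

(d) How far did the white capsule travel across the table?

1.7

From (11.5, 3.1) to (11.6, 1.4), the white capsule covered √(0.1² + 1.7²) ≈ 1.7 units.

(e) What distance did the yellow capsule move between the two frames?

1.6

From (3.9, 2.8) to (3.9, 1.2), the yellow capsule covered √(0.0² + 1.6²) ≈ 1.6 units.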